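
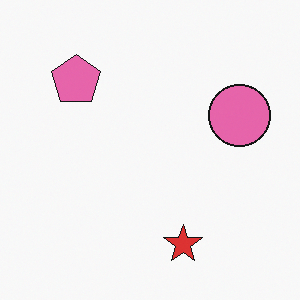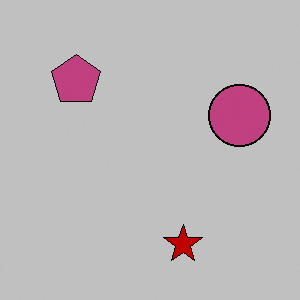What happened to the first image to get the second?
The image was heavily posterized to just a handful of flat colors.

Each flat color has snapped to a coarser quantized level — most visibly, the near-white background has dropped to a flat grey.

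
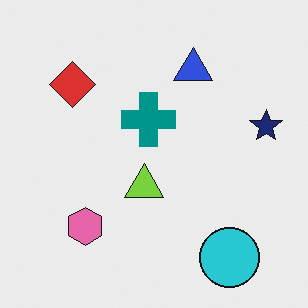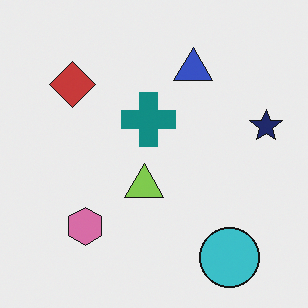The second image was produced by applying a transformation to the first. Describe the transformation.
The transformation is: slightly desaturated.

All colors are more muted and greyish — a global saturation change.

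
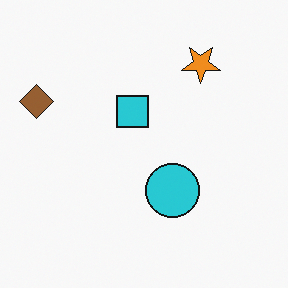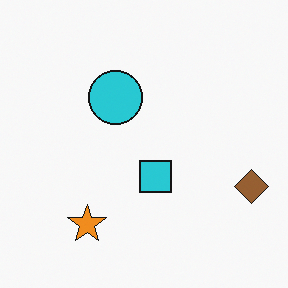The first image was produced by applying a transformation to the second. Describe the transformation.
The image was rotated 180°.

The brown diamond sits in the right of the second image and the left of the first — consistent with a whole-image 180° rotation.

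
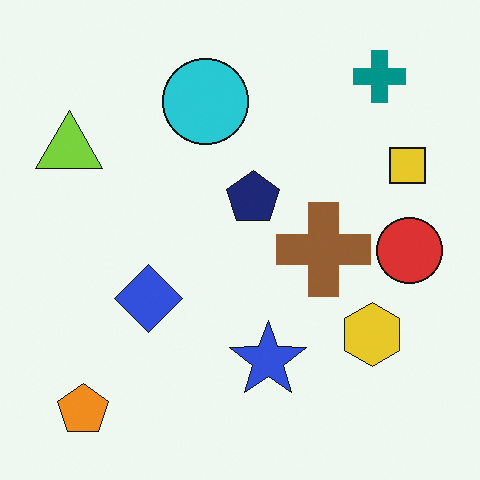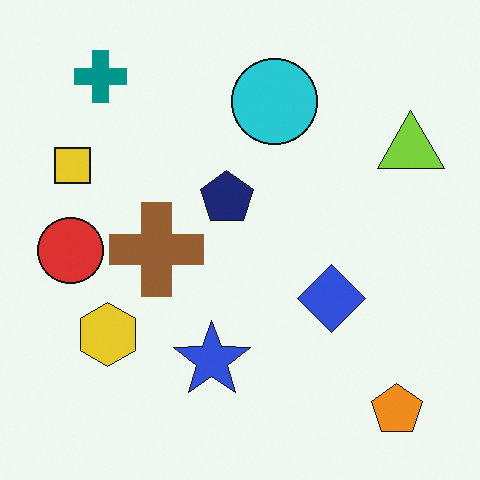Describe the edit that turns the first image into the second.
The image was flipped horizontally (left ↔ right).

The lime triangle is in the top-left of the first image and the top-right of the second — shapes on opposite sides of the vertical midline have swapped in a mirror flip.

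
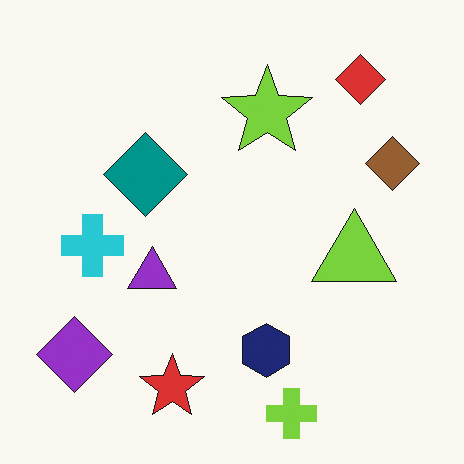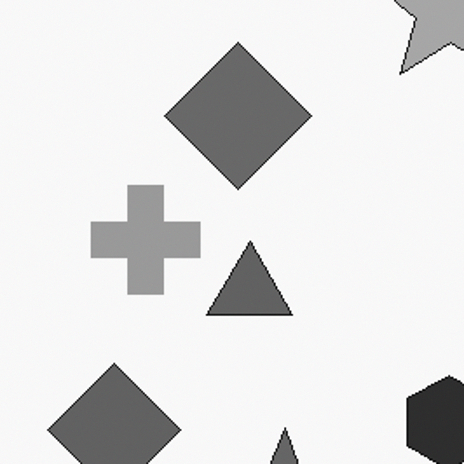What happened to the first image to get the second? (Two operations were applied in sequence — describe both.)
This is the original image cropped tightly and scaled back up, then converted to grayscale.

The visible shapes are larger and the field of view is narrower; shapes near the original edges may be partly or wholly outside the frame — a crop-and-rescale. All color is removed — every shape is now a shade of grey.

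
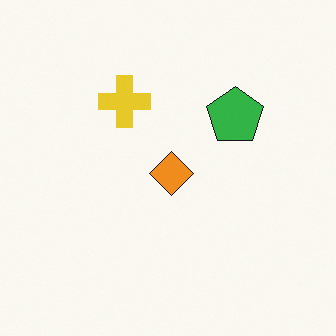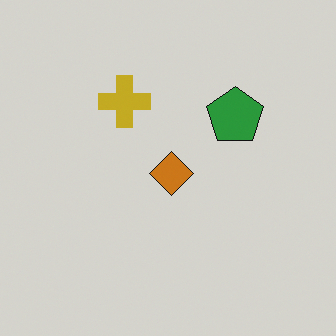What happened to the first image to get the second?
This is the original image darkened a little.

Every pixel — background and shapes alike — is uniformly darkened.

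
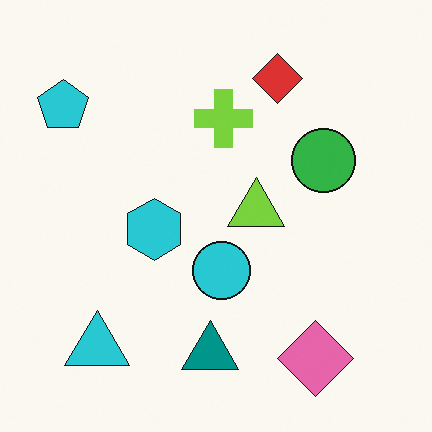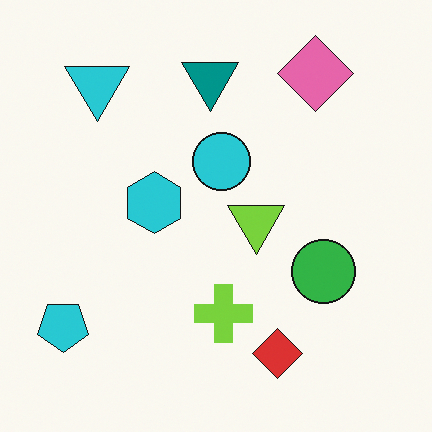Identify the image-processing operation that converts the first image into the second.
Flipped vertically (top ↔ bottom).

The pink diamond is in the bottom-right of the first image and the top-right of the second — shapes on opposite sides of the horizontal midline have swapped in a mirror flip.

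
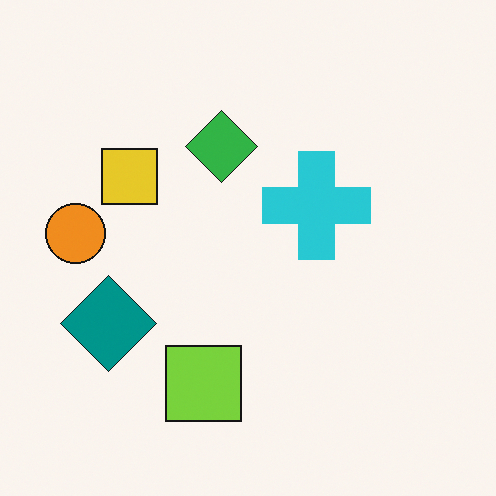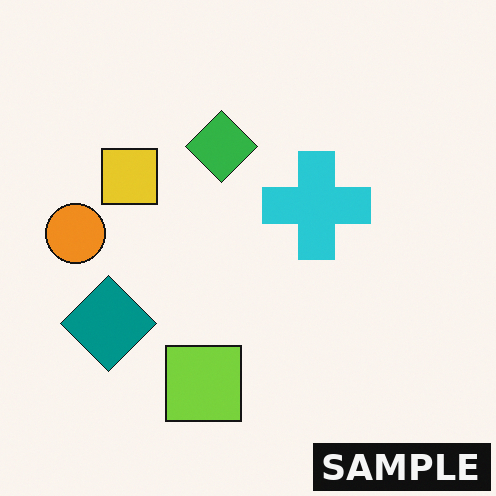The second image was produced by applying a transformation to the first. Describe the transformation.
The image was watermarked with the text "SAMPLE" in the lower-right corner.

A dark label reading "SAMPLE" appears in the lower-right corner.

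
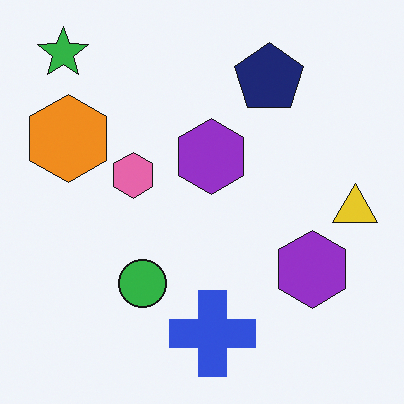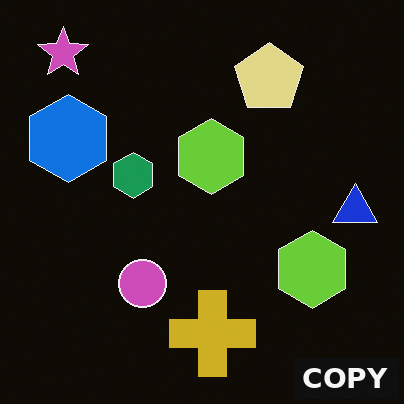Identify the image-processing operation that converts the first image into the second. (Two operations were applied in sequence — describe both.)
The transformation is: color-inverted (negative), then watermarked with the text "COPY" in the lower-right corner.

The light background has become dark and every shape's color is its complement — a photographic negative. A dark label reading "COPY" appears in the lower-right corner.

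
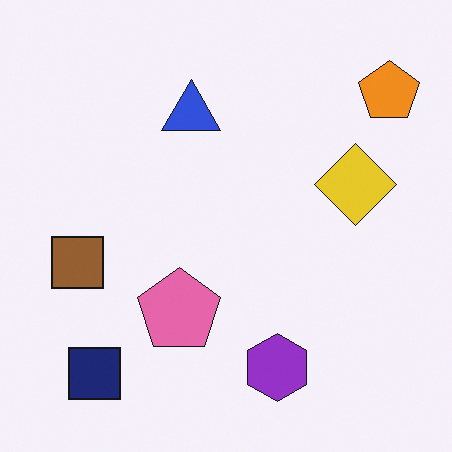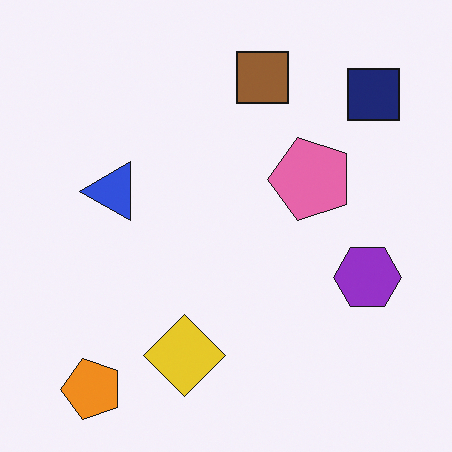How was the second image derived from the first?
The transformation is: transposed (reflected across the top-left ↔ bottom-right diagonal).

Shapes have swapped their row and column positions — what was in the top-right is now in the bottom-left — a diagonal reflection.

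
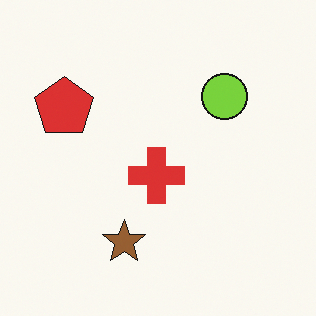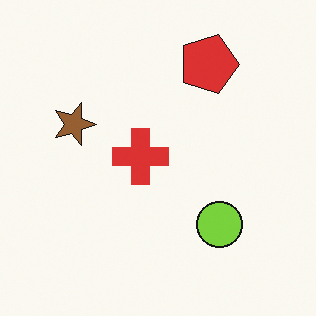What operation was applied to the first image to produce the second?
The second image is the first rotated 90° clockwise.

The red pentagon sits in the left of the first image and the top of the second — consistent with a whole-image 90° clockwise rotation.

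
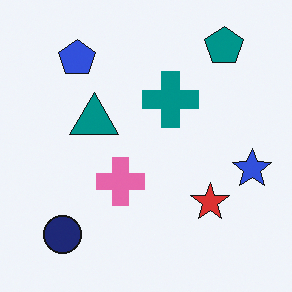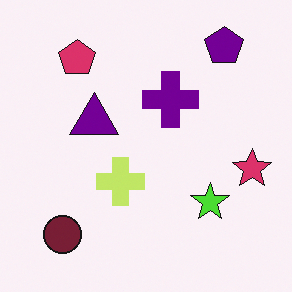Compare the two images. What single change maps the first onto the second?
The transformation is: hue-shifted noticeably.

Every shape's color has rotated by the same amount around the hue wheel — a uniform hue shift.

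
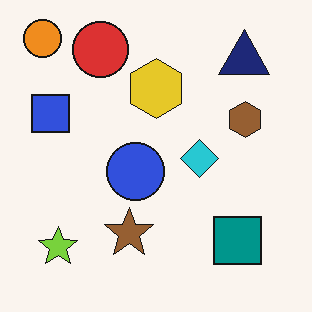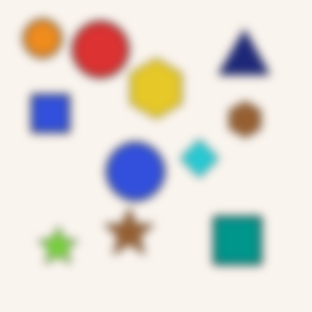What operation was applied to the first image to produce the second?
The transformation is: moderately blurred.

Shape edges and outlines are uniformly softened across the whole image.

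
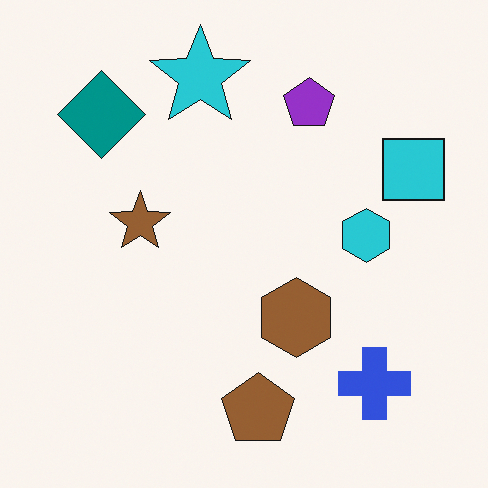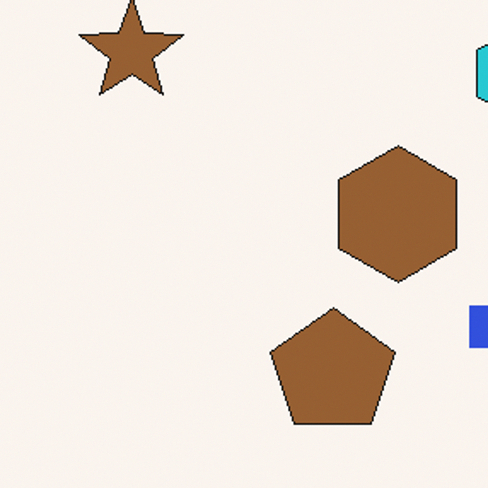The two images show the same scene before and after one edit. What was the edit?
The second image is the first cropped to a noticeably smaller region and rescaled.

The visible shapes are larger and the field of view is narrower; shapes near the original edges may be partly or wholly outside the frame — a crop-and-rescale.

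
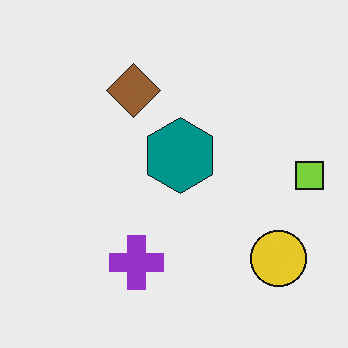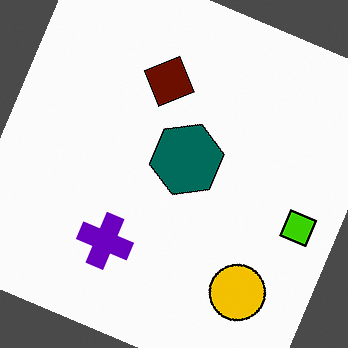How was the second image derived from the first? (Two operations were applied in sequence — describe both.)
The transformation is: rotated clockwise by a moderate amount, then given much higher contrast.

Every shape is tilted by the same angle and the image corners show triangular fill wedges — a whole-image rotation by a non-right angle. Tones are pushed away from mid-grey across the whole image — a global contrast change.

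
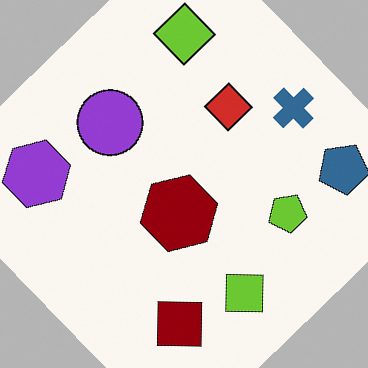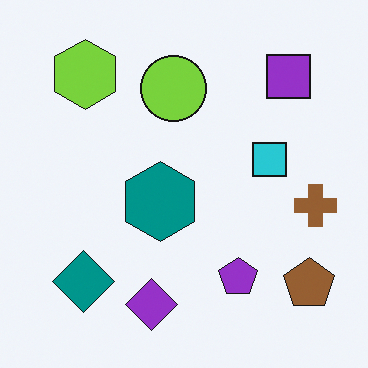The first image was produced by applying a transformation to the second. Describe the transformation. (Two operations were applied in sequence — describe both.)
This is the original image hue-shifted through roughly half the color wheel, then rotated counter-clockwise by a large amount — several tens of degrees.

Every shape's color has rotated by the same amount around the hue wheel — a uniform hue shift. Every shape is tilted by the same angle and the image corners show triangular fill wedges — a whole-image rotation by a non-right angle.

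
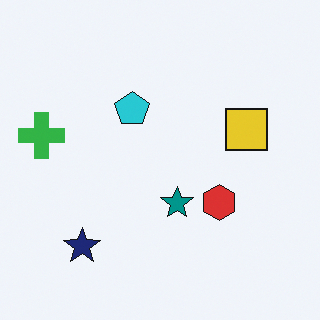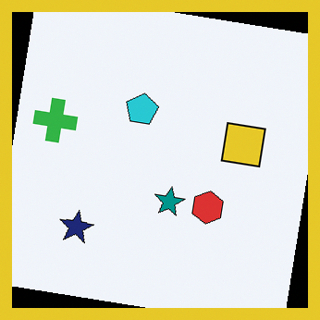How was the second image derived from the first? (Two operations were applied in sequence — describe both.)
This is the original image rotated clockwise by a few degrees, then framed with a yellow border.

Every shape is tilted by the same angle and the image corners show triangular fill wedges — a whole-image rotation by a non-right angle. A solid yellow frame runs around the edge of the second image, with the content slightly shrunk inside it.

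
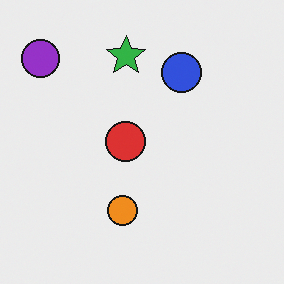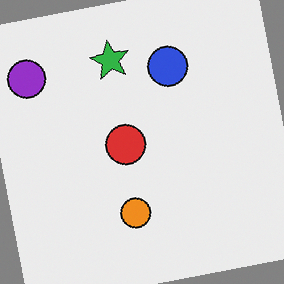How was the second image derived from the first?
Rotated counter-clockwise by a small amount.

Every shape is tilted by the same angle and the image corners show triangular fill wedges — a whole-image rotation by a non-right angle.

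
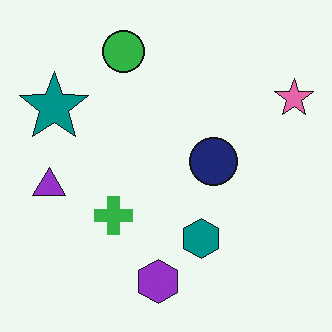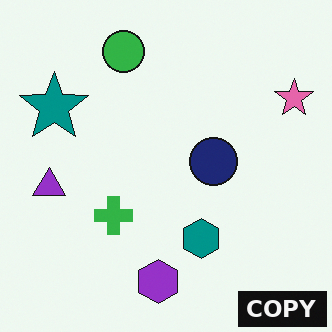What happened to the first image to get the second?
Watermarked with the text "COPY" in the lower-right corner.

A dark label reading "COPY" appears in the lower-right corner.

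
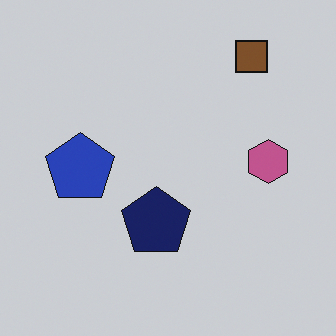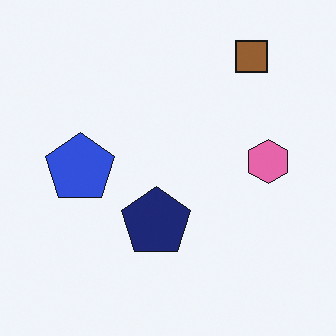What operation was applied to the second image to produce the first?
The image was darkened a little.

Every pixel — background and shapes alike — is uniformly darkened.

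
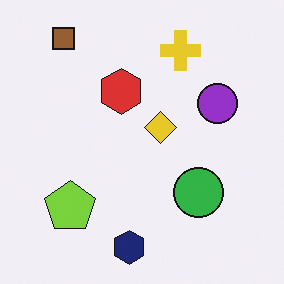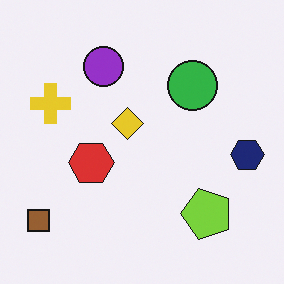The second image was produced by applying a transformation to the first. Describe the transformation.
The transformation is: rotated 90° counter-clockwise.

The brown square sits in the top-left of the first image and the bottom-left of the second — consistent with a whole-image 90° counter-clockwise rotation.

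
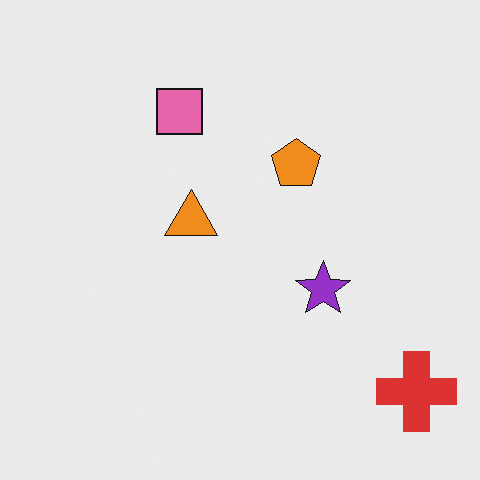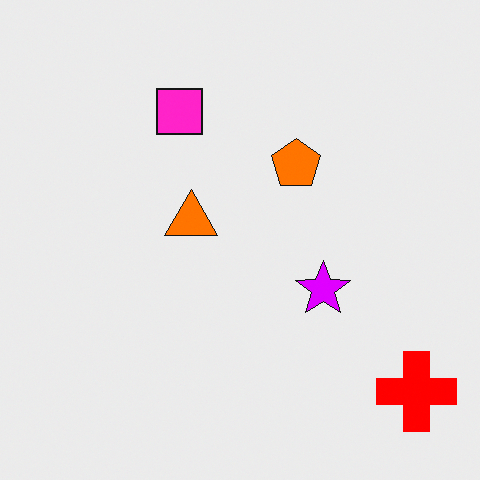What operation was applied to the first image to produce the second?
The second image is the first made much more vivid (saturation change).

All colors are more vivid — a global saturation change.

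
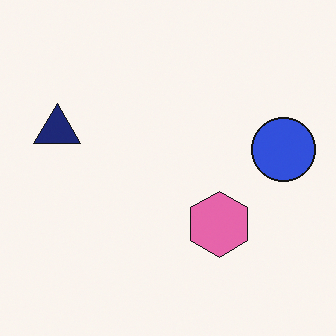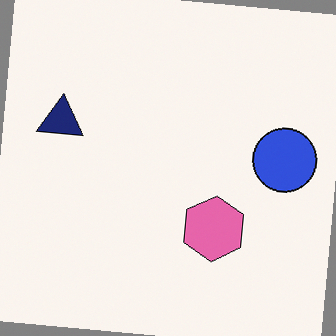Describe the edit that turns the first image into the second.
This is the original image rotated clockwise by a few degrees.

Every shape is tilted by the same angle and the image corners show triangular fill wedges — a whole-image rotation by a non-right angle.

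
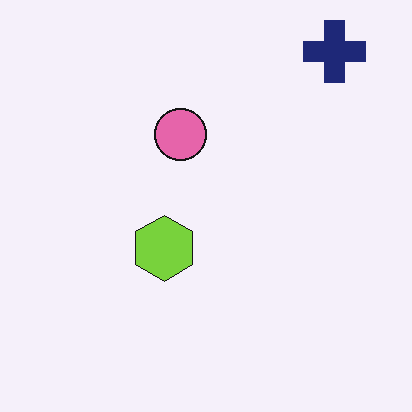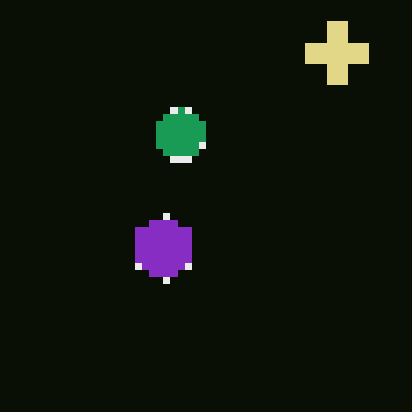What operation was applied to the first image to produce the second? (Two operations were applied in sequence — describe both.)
The second image is the first color-inverted (negative), then moderately pixelated.

The light background has become dark and every shape's color is its complement — a photographic negative. Shapes are reduced to large square blocks; fine edges and outlines are lost — a downscale-then-upscale (mosaic) effect.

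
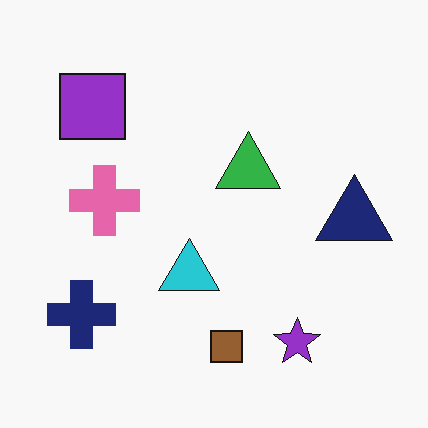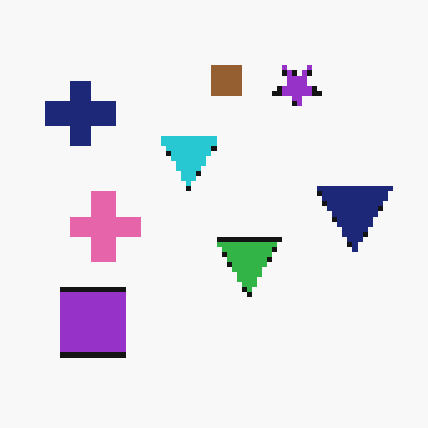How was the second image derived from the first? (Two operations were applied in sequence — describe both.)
It was flipped vertically (top ↔ bottom), then lightly pixelated (a mild mosaic effect).

The brown square is in the bottom of the first image and the top of the second — shapes on opposite sides of the horizontal midline have swapped in a mirror flip. Shapes are reduced to large square blocks; fine edges and outlines are lost — a downscale-then-upscale (mosaic) effect.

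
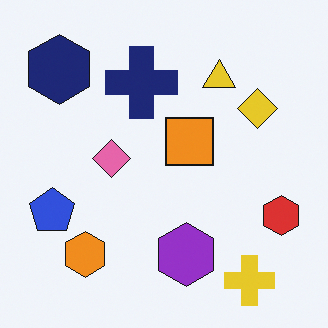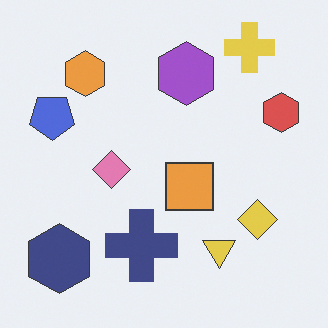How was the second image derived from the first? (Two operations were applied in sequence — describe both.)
It was flipped vertically (top ↔ bottom), then given slightly reduced contrast.

The yellow cross is in the bottom-right of the first image and the top-right of the second — shapes on opposite sides of the horizontal midline have swapped in a mirror flip. Tones are pushed toward mid-grey across the whole image — a global contrast change.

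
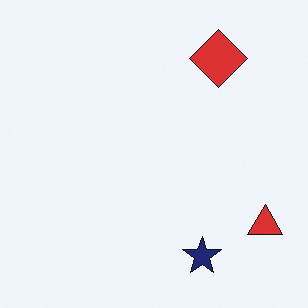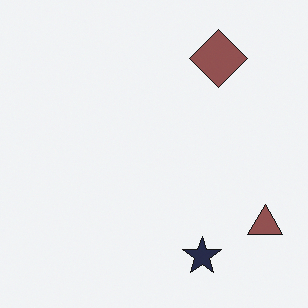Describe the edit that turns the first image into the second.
The transformation is: heavily desaturated.

All colors are more muted and greyish — a global saturation change.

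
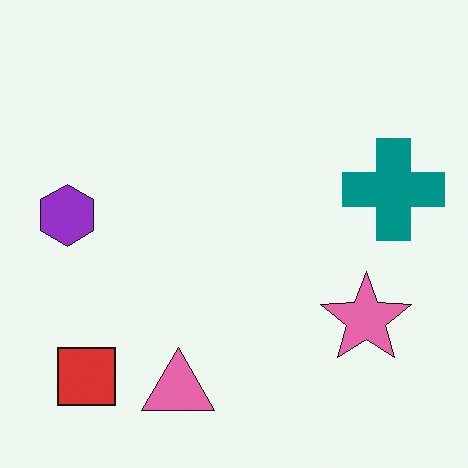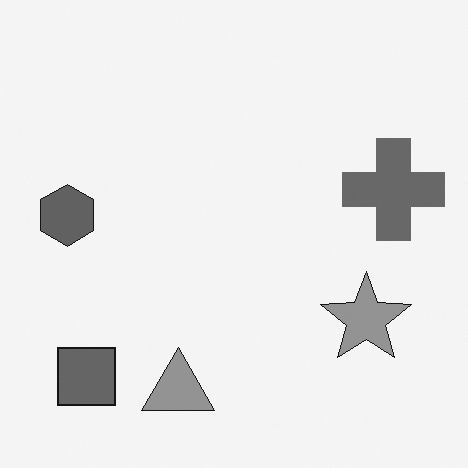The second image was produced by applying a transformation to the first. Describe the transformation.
The image was converted to grayscale.

All color is removed — every shape is now a shade of grey.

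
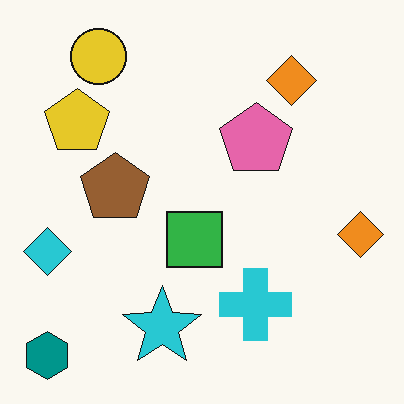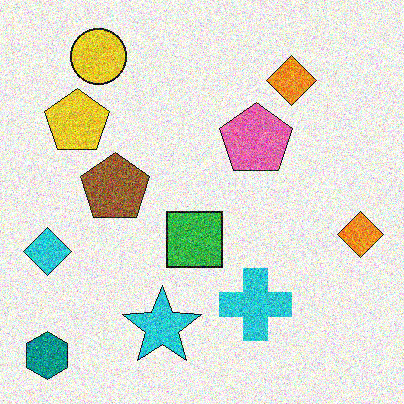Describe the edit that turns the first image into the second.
The second image is the first degraded with a thick layer of grain.

Random speckle covers the whole image, including the flat background.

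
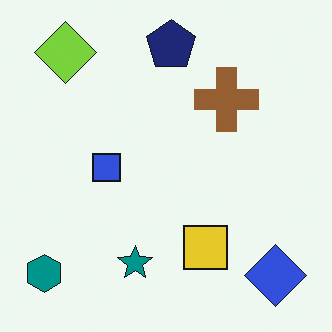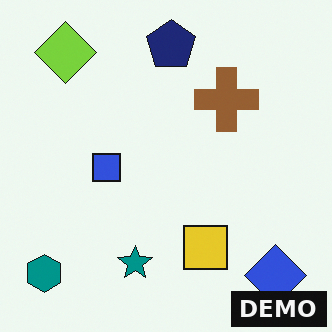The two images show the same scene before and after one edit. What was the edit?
The image was watermarked with the text "DEMO" in the lower-right corner.

A dark label reading "DEMO" appears in the lower-right corner.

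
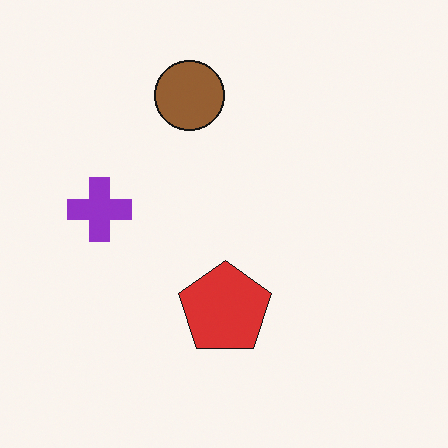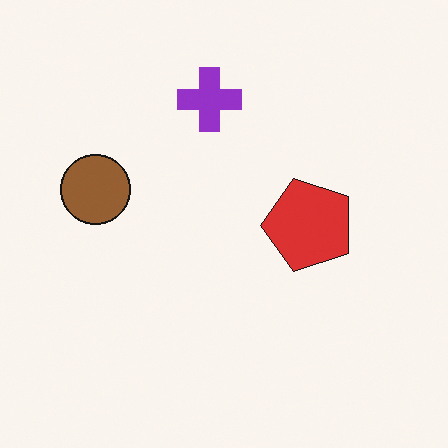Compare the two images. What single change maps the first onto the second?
Transposed (reflected across the top-left ↔ bottom-right diagonal).

Shapes have swapped their row and column positions — what was in the top-right is now in the bottom-left — a diagonal reflection.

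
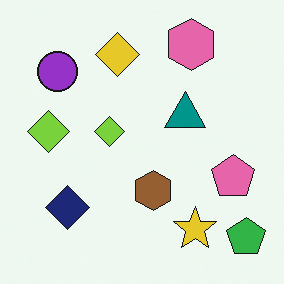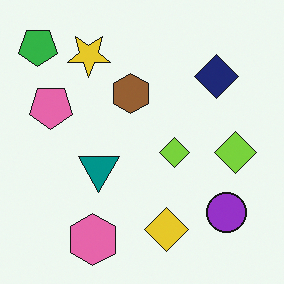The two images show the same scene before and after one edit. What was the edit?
The image was rotated 180°.

The green pentagon sits in the bottom-right of the first image and the top-left of the second — consistent with a whole-image 180° rotation.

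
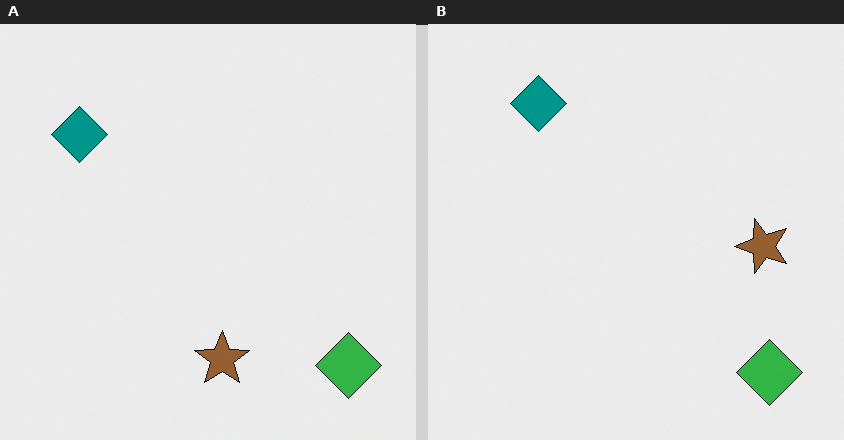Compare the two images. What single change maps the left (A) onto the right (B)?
The right (B) image is the left (A) transposed (reflected across the top-left ↔ bottom-right diagonal).

Shapes have swapped their row and column positions — what was in the top-right is now in the bottom-left — a diagonal reflection.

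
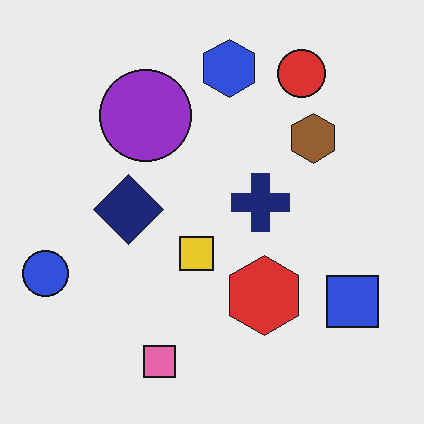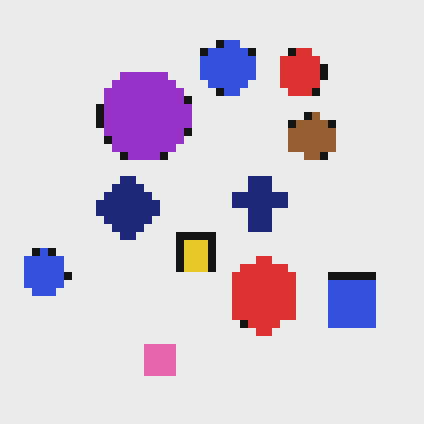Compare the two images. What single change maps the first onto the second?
This is the original image moderately pixelated.

Shapes are reduced to large square blocks; fine edges and outlines are lost — a downscale-then-upscale (mosaic) effect.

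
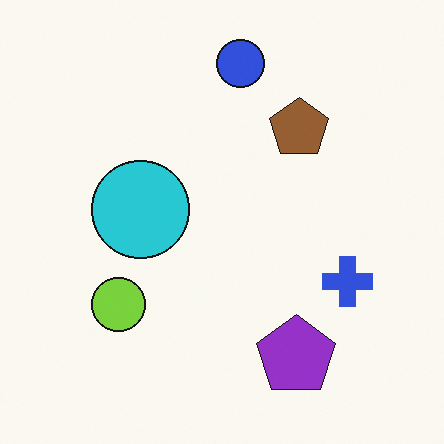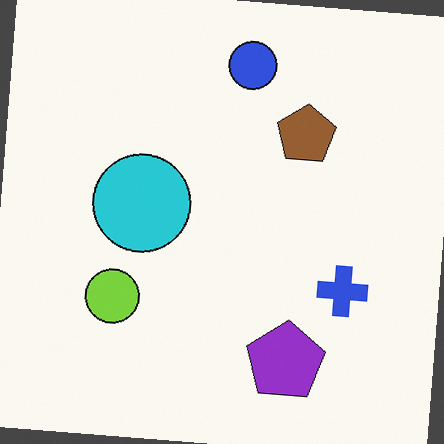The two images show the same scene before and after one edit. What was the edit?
The image was rotated clockwise by a small amount.

Every shape is tilted by the same angle and the image corners show triangular fill wedges — a whole-image rotation by a non-right angle.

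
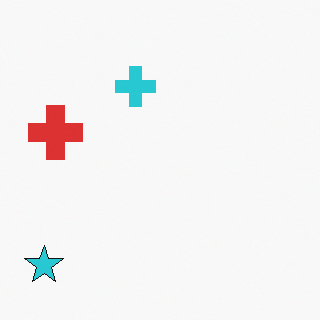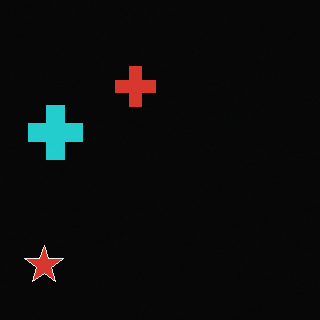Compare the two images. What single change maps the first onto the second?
The second image is the first color-inverted (negative).

The light background has become dark and every shape's color is its complement — a photographic negative.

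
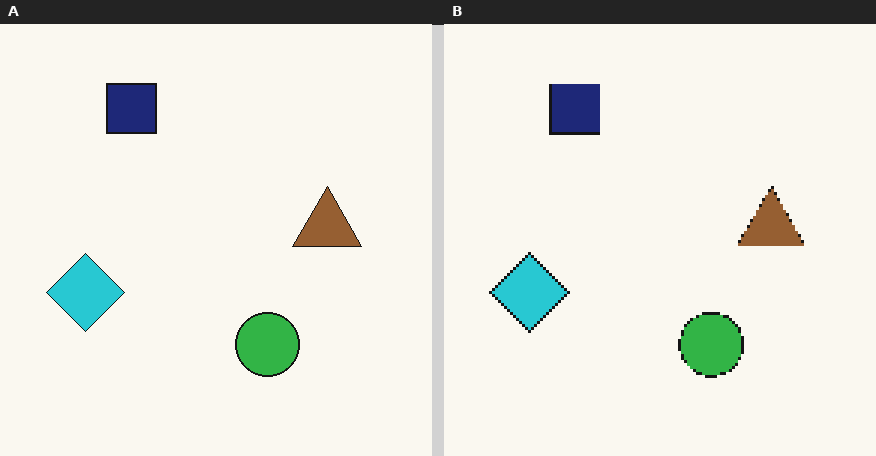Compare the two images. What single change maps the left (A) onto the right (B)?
It was lightly pixelated (a mild mosaic effect).

Shapes are reduced to large square blocks; fine edges and outlines are lost — a downscale-then-upscale (mosaic) effect.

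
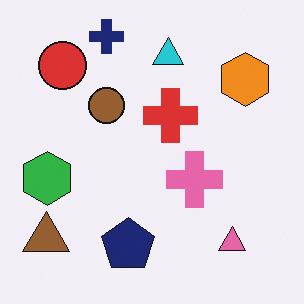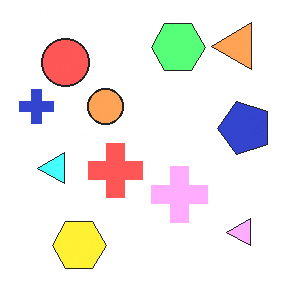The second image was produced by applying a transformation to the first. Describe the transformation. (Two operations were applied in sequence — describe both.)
It was brightened a lot, then transposed (reflected across the top-left ↔ bottom-right diagonal).

Every pixel — background and shapes alike — is uniformly brightened. Shapes have swapped their row and column positions — what was in the top-right is now in the bottom-left — a diagonal reflection.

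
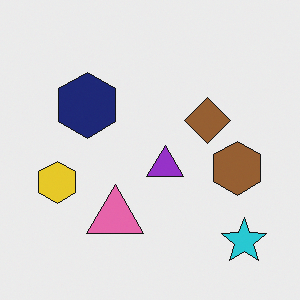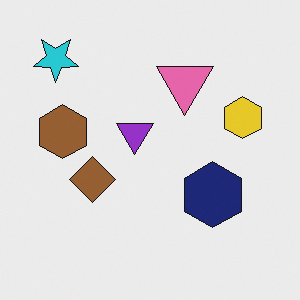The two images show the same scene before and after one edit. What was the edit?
The transformation is: rotated 180°.

The cyan star sits in the bottom-right of the first image and the top-left of the second — consistent with a whole-image 180° rotation.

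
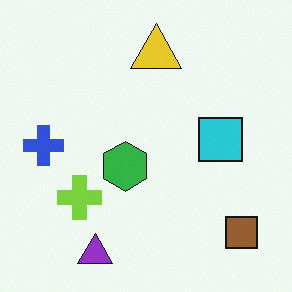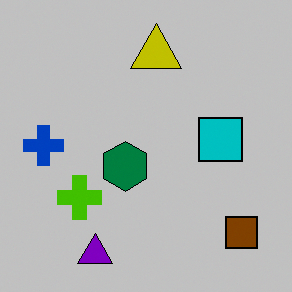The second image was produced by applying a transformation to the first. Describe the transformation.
It was heavily posterized to just a handful of flat colors.

Each flat color has snapped to a coarser quantized level — most visibly, the near-white background has dropped to a flat grey.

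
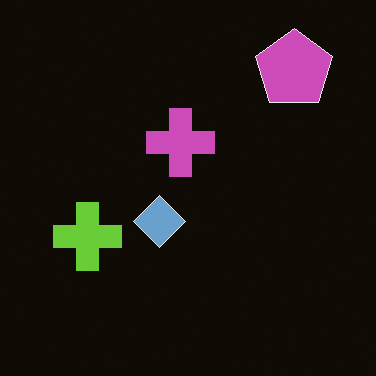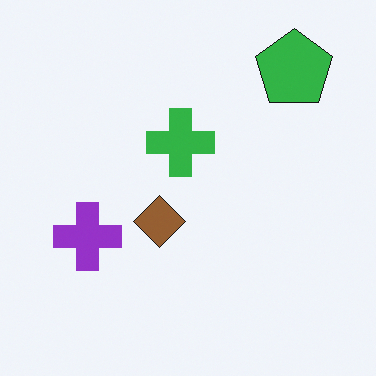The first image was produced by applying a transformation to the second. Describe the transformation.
This is the original image color-inverted (negative).

The light background has become dark and every shape's color is its complement — a photographic negative.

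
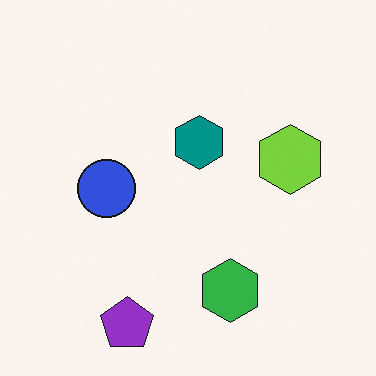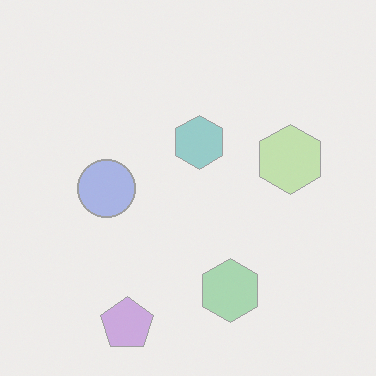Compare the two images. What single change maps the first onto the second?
The second image is the first washed out (contrast reduced).

Tones are pushed toward mid-grey across the whole image — a global contrast change.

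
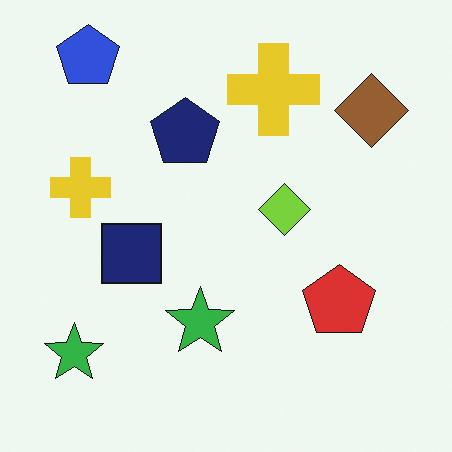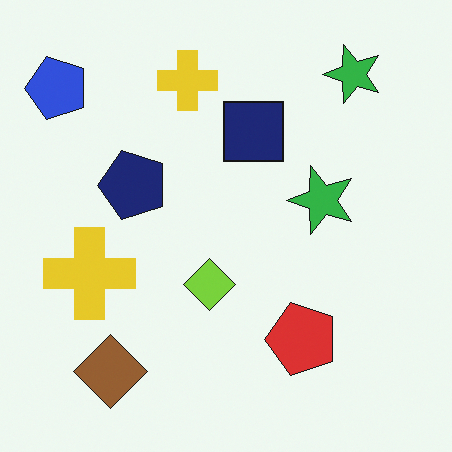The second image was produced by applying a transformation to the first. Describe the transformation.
This is the original image transposed (reflected across the top-left ↔ bottom-right diagonal).

Shapes have swapped their row and column positions — what was in the top-right is now in the bottom-left — a diagonal reflection.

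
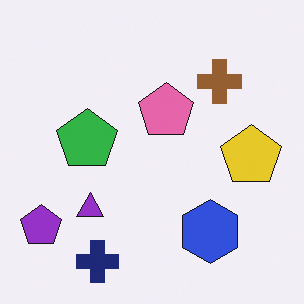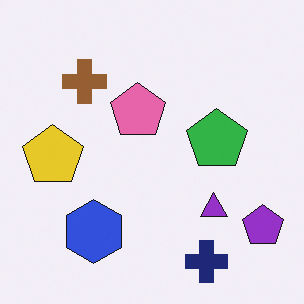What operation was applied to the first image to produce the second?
The transformation is: flipped horizontally (left ↔ right).

The purple pentagon is in the bottom-left of the first image and the bottom-right of the second — shapes on opposite sides of the vertical midline have swapped in a mirror flip.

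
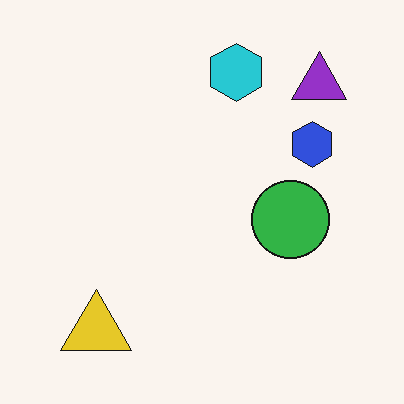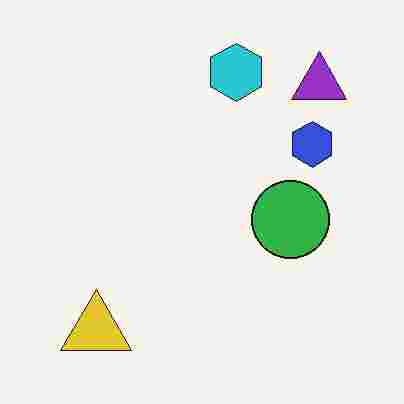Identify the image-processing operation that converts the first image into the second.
It was degraded with heavy JPEG compression.

Blocky 8×8 compression artifacts appear around shape edges and the flat background shows ringing — characteristic JPEG degradation.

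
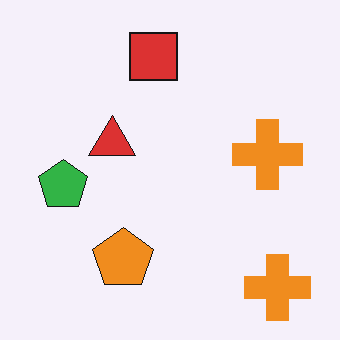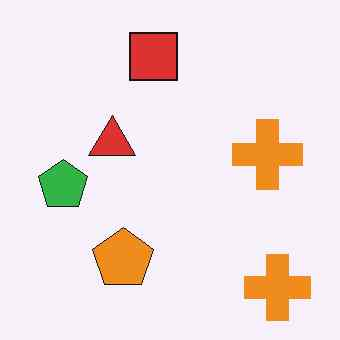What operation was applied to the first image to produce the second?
This is the original image JPEG-compressed with visible artifacts.

Blocky 8×8 compression artifacts appear around shape edges and the flat background shows ringing — characteristic JPEG degradation.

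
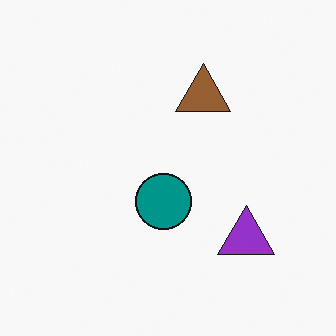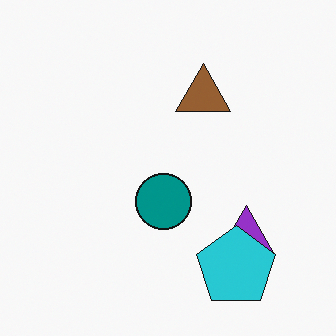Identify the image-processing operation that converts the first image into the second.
The image was overlaid with an additional cyan pentagon.

A cyan pentagon appears in the second image that is absent from the first.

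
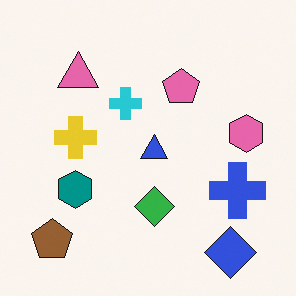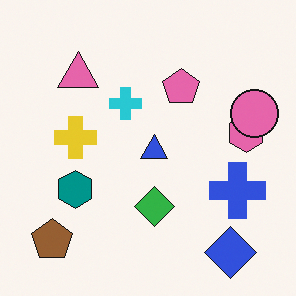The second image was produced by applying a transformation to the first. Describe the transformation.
The second image is the first overlaid with an additional pink circle.

A pink circle appears in the second image that is absent from the first.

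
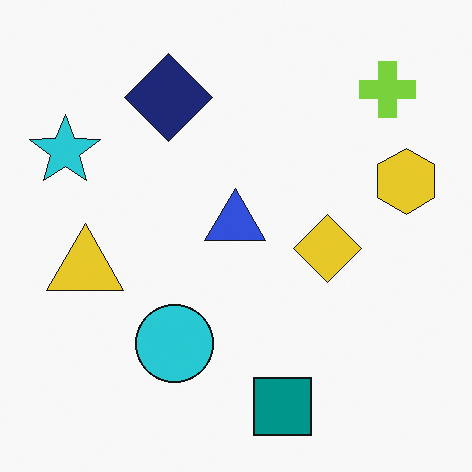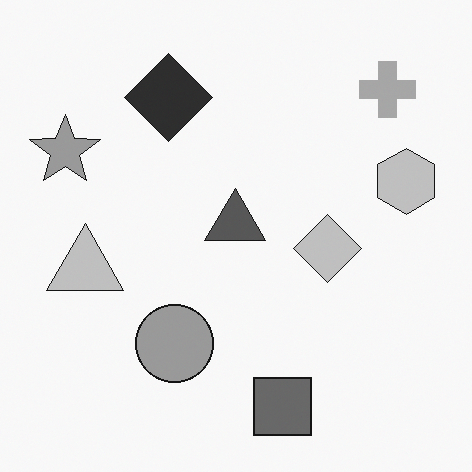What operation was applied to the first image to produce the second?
The transformation is: converted to grayscale.

All color is removed — every shape is now a shade of grey.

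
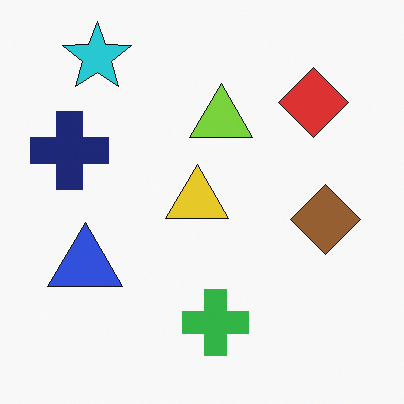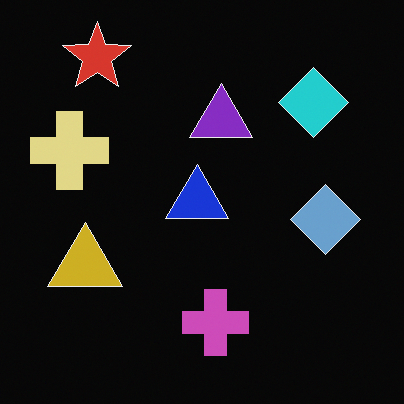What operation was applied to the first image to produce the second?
It was color-inverted (negative).

The light background has become dark and every shape's color is its complement — a photographic negative.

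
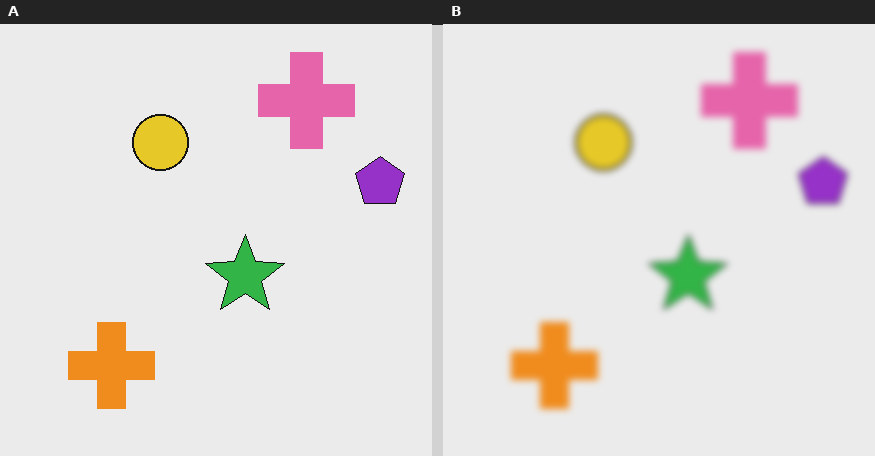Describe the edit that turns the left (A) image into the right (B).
It was moderately blurred.

Shape edges and outlines are uniformly softened across the whole image.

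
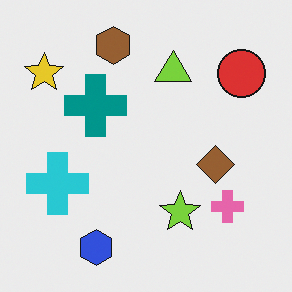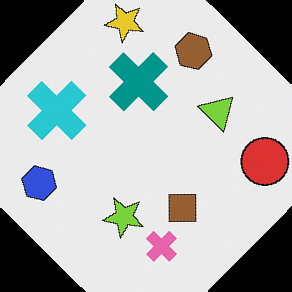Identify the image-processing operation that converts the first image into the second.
The second image is the first rotated clockwise by a large amount — several tens of degrees.

Every shape is tilted by the same angle and the image corners show triangular fill wedges — a whole-image rotation by a non-right angle.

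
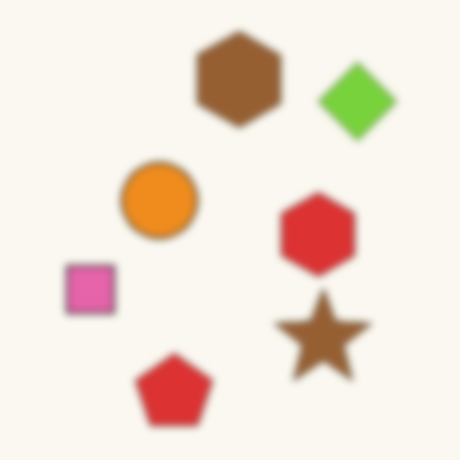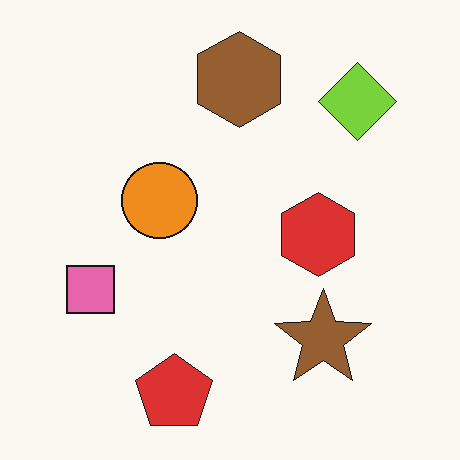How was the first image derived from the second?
This is the original image moderately blurred.

Shape edges and outlines are uniformly softened across the whole image.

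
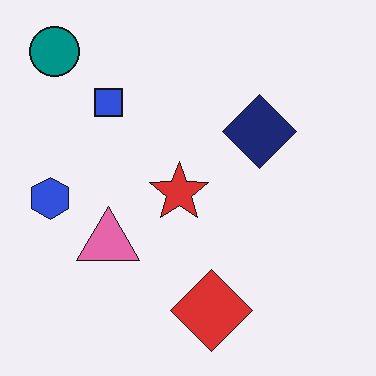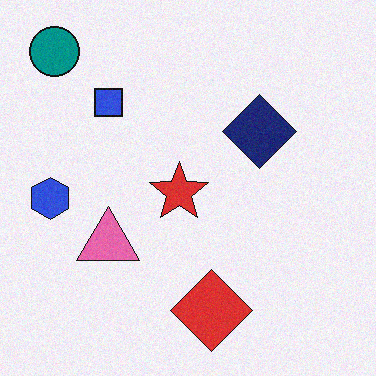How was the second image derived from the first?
It was degraded with light additive noise.

Random speckle covers the whole image, including the flat background.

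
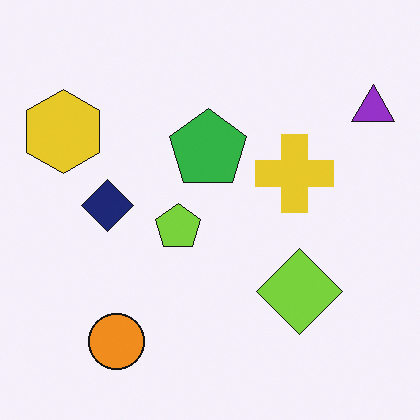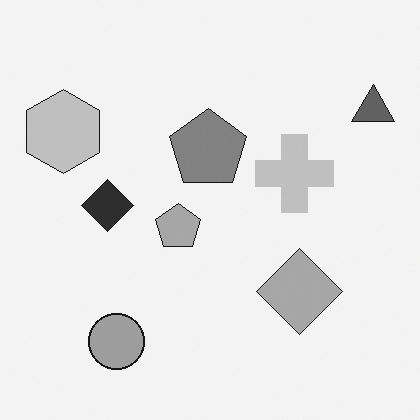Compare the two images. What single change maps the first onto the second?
It was converted to grayscale.

All color is removed — every shape is now a shade of grey.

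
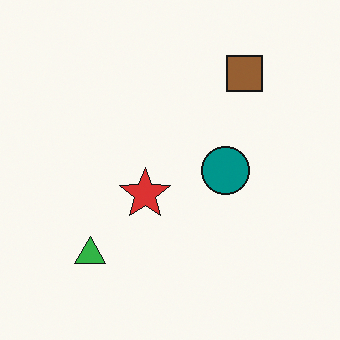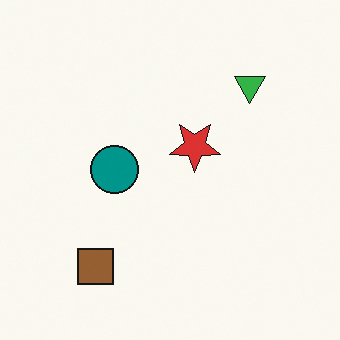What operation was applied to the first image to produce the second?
The second image is the first rotated 180°.

The brown square sits in the top-right of the first image and the bottom-left of the second — consistent with a whole-image 180° rotation.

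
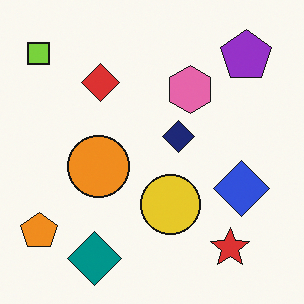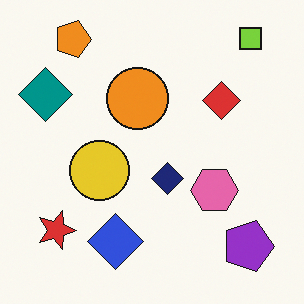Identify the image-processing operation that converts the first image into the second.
The transformation is: rotated 90° clockwise.

The lime square sits in the top-left of the first image and the top-right of the second — consistent with a whole-image 90° clockwise rotation.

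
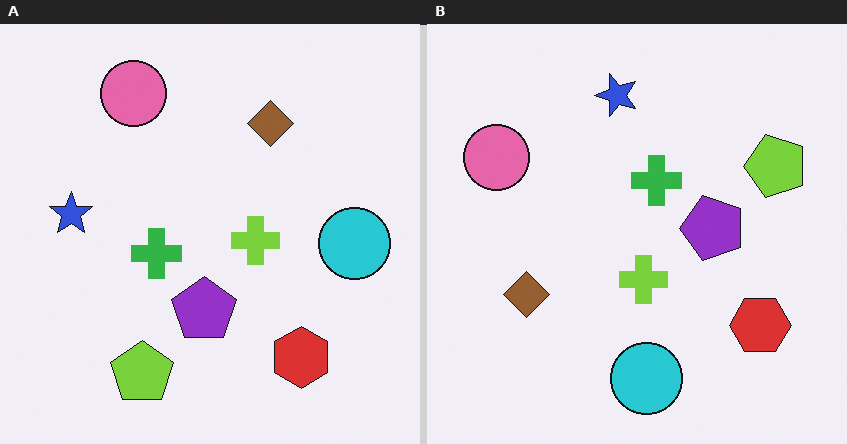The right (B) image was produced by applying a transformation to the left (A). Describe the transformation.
It was transposed (reflected across the top-left ↔ bottom-right diagonal).

Shapes have swapped their row and column positions — what was in the top-right is now in the bottom-left — a diagonal reflection.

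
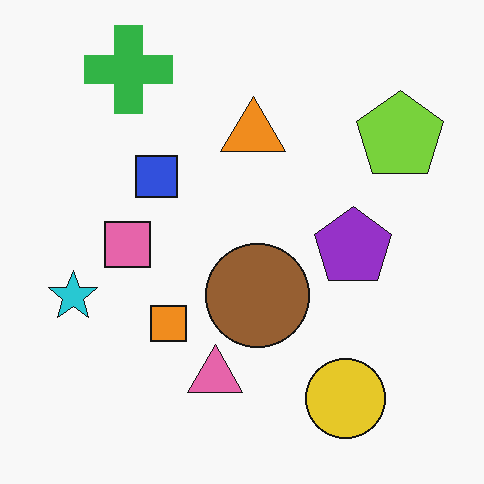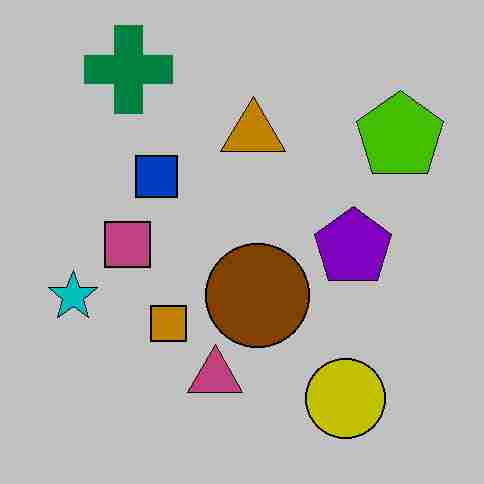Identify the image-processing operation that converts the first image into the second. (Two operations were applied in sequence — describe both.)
Aggressively posterized, then heavily JPEG-compressed with obvious blocking artifacts.

Each flat color has snapped to a coarser quantized level — most visibly, the near-white background has dropped to a flat grey. Blocky 8×8 compression artifacts appear around shape edges and the flat background shows ringing — characteristic JPEG degradation.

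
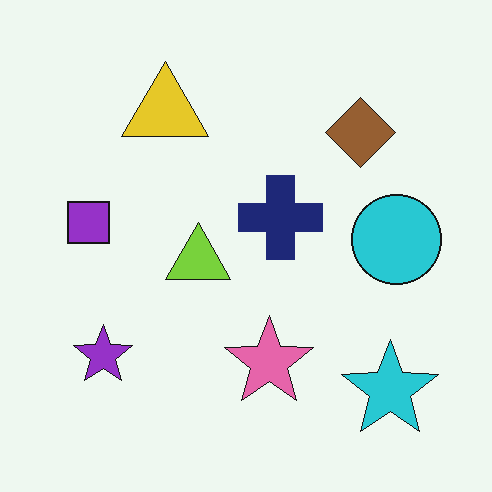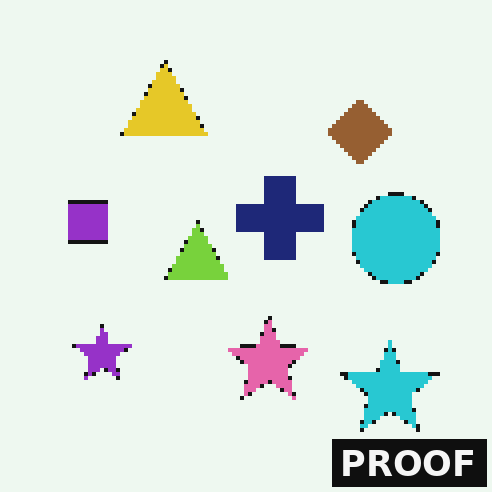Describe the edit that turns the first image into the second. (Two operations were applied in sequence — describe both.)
The transformation is: mildly pixelated, then watermarked with the text "PROOF" in the lower-right corner.

Shapes are reduced to large square blocks; fine edges and outlines are lost — a downscale-then-upscale (mosaic) effect. A dark label reading "PROOF" appears in the lower-right corner.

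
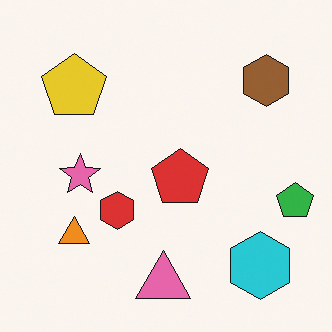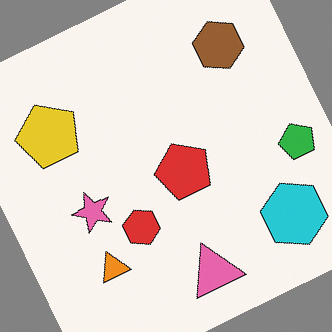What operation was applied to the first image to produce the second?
The second image is the first rotated counter-clockwise by a moderate amount.

Every shape is tilted by the same angle and the image corners show triangular fill wedges — a whole-image rotation by a non-right angle.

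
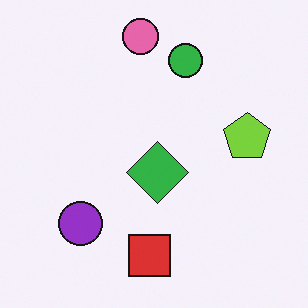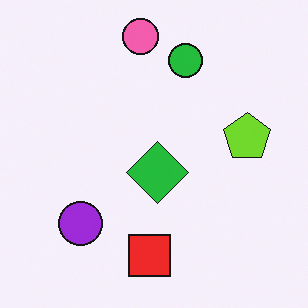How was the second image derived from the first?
The image was slightly oversaturated.

All colors are more vivid — a global saturation change.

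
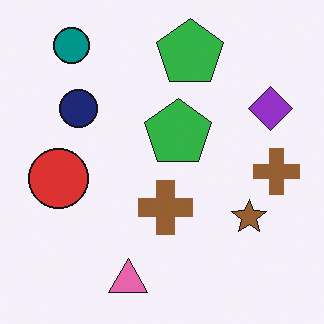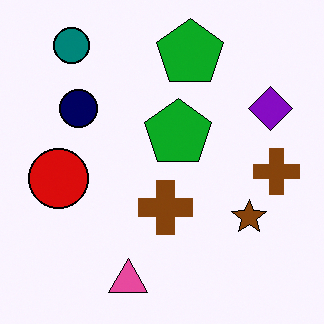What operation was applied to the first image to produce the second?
The second image is the first given slightly increased contrast.

Tones are pushed away from mid-grey across the whole image — a global contrast change.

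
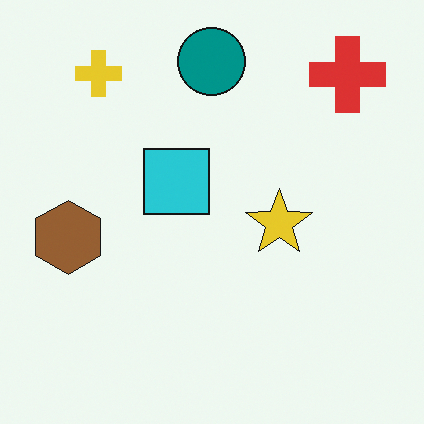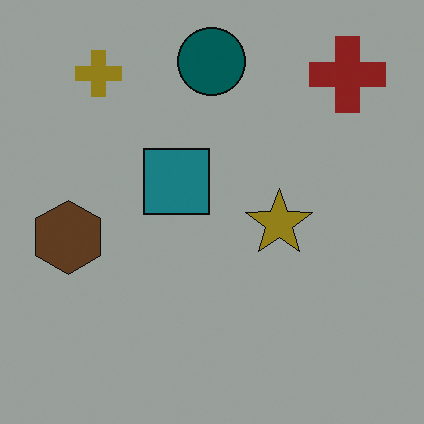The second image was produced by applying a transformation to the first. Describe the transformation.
This is the original image darkened a lot.

Every pixel — background and shapes alike — is uniformly darkened.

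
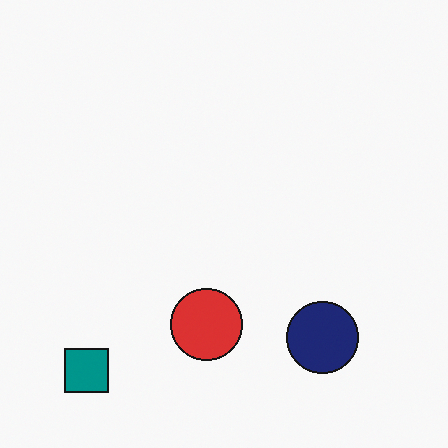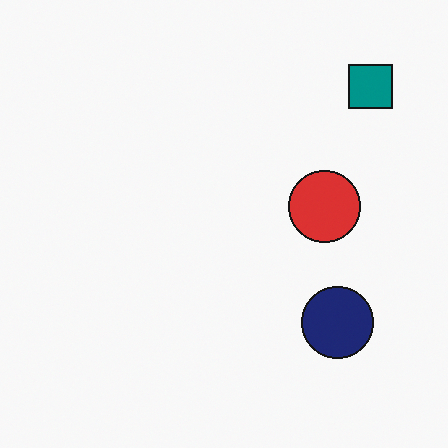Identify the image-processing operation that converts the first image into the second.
The transformation is: transposed (reflected across the top-left ↔ bottom-right diagonal).

Shapes have swapped their row and column positions — what was in the top-right is now in the bottom-left — a diagonal reflection.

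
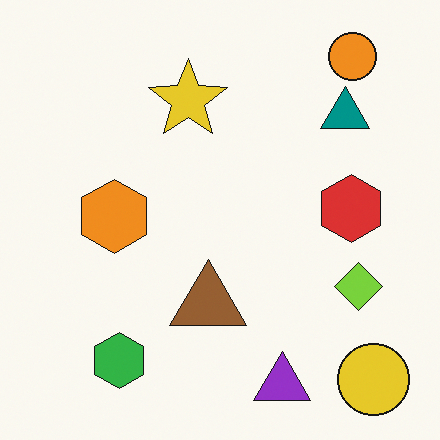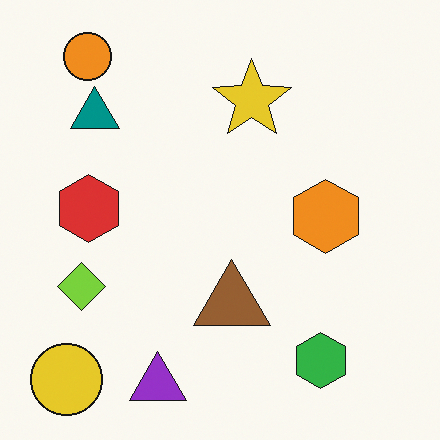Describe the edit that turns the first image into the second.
Flipped horizontally (left ↔ right).

The yellow circle is in the bottom-right of the first image and the bottom-left of the second — shapes on opposite sides of the vertical midline have swapped in a mirror flip.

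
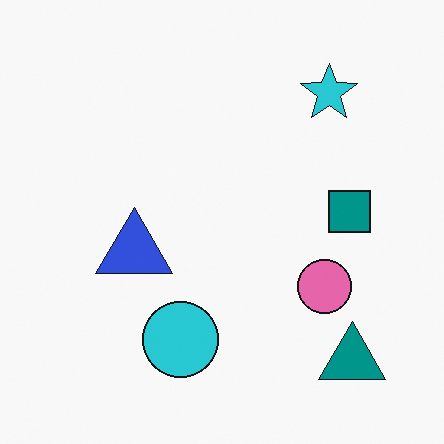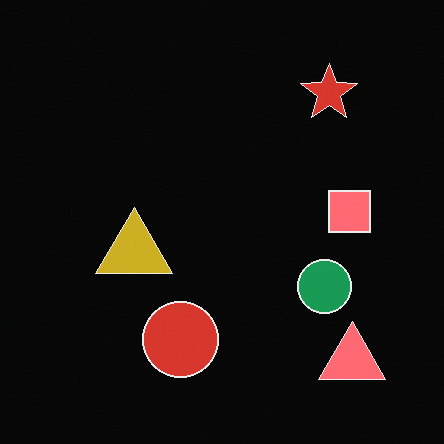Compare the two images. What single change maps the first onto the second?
It was color-inverted (negative).

The light background has become dark and every shape's color is its complement — a photographic negative.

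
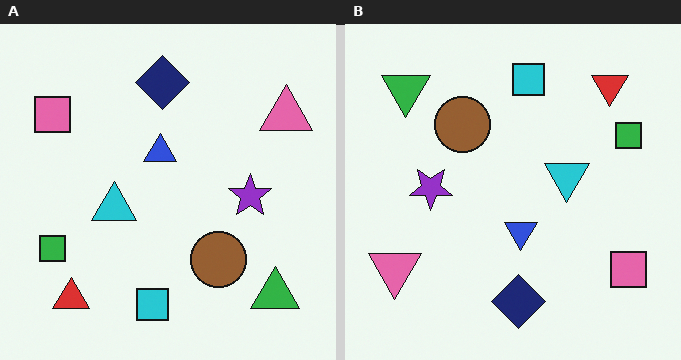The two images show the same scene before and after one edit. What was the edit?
The image was rotated 180°.

The green triangle sits in the bottom-right of the left (A) image and the top-left of the right (B) — consistent with a whole-image 180° rotation.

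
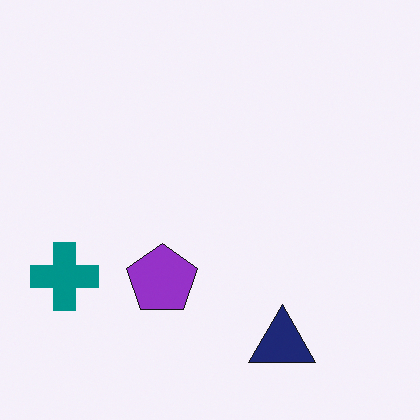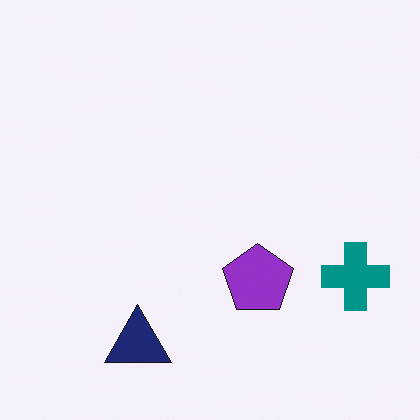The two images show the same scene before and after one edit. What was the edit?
The image was flipped horizontally (left ↔ right).

The teal cross is in the left of the first image and the right of the second — shapes on opposite sides of the vertical midline have swapped in a mirror flip.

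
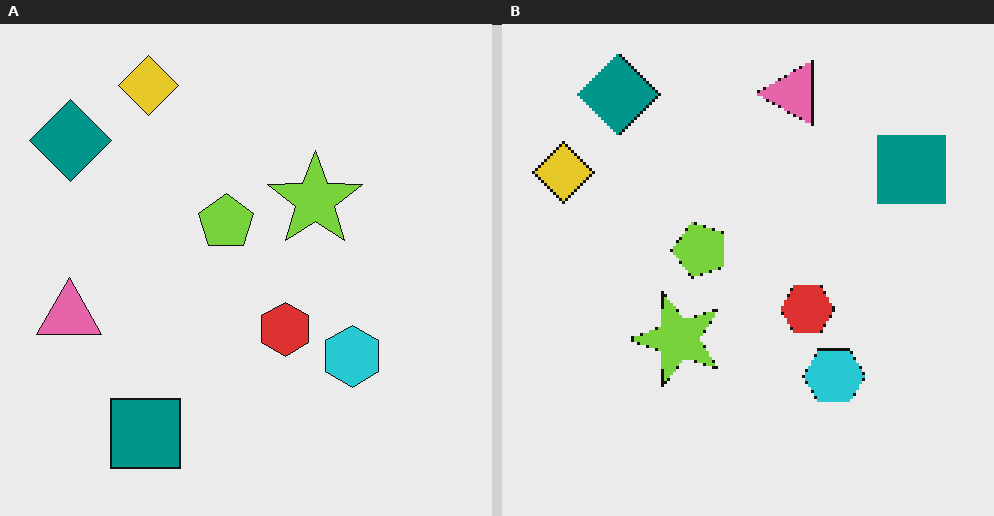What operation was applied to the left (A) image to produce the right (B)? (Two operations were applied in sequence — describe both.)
The transformation is: transposed (reflected across the top-left ↔ bottom-right diagonal), then mildly pixelated.

Shapes have swapped their row and column positions — what was in the top-right is now in the bottom-left — a diagonal reflection. Shapes are reduced to large square blocks; fine edges and outlines are lost — a downscale-then-upscale (mosaic) effect.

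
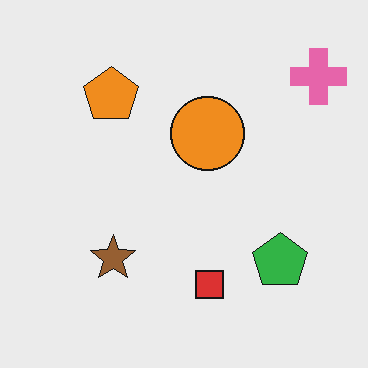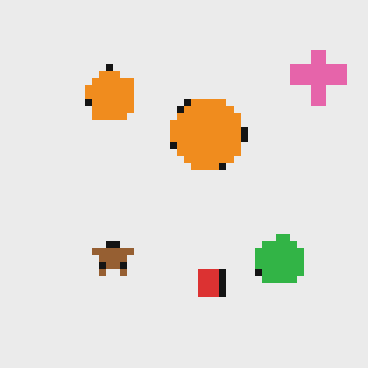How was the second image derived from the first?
It was moderately pixelated.

Shapes are reduced to large square blocks; fine edges and outlines are lost — a downscale-then-upscale (mosaic) effect.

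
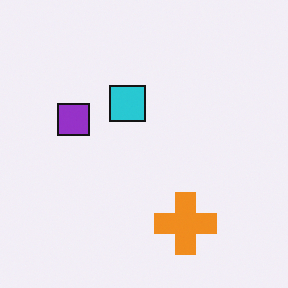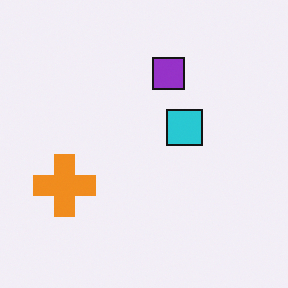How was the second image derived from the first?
This is the original image rotated 90° clockwise.

The orange cross sits in the bottom of the first image and the left of the second — consistent with a whole-image 90° clockwise rotation.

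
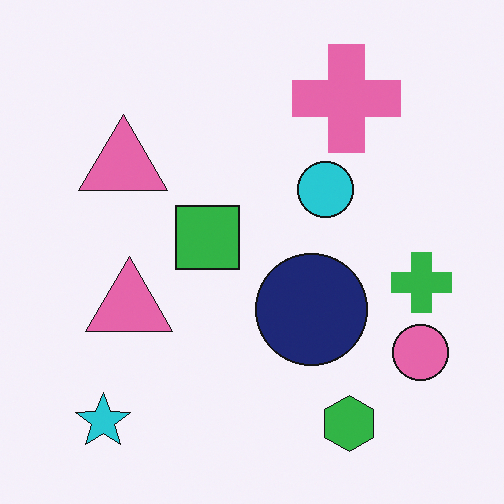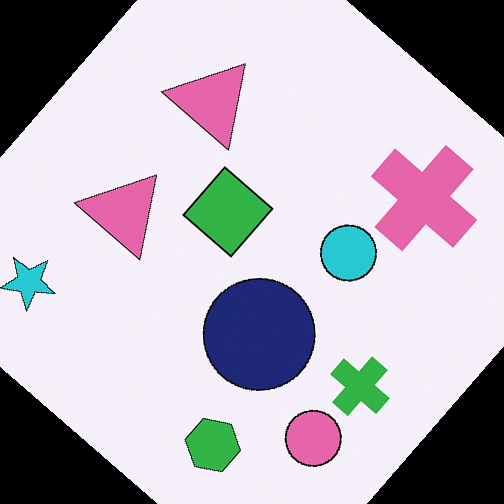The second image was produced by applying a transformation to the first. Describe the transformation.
The transformation is: rotated clockwise by a large amount — several tens of degrees.

Every shape is tilted by the same angle and the image corners show triangular fill wedges — a whole-image rotation by a non-right angle.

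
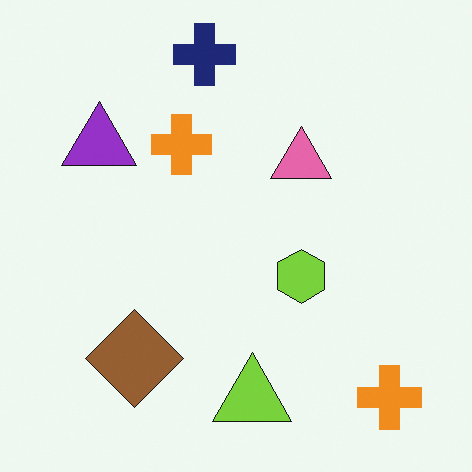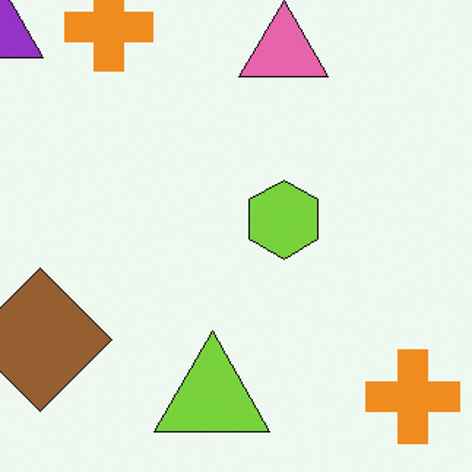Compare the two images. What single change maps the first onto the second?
This is the original image cropped to a modestly smaller region and rescaled.

The visible shapes are larger and the field of view is narrower; shapes near the original edges may be partly or wholly outside the frame — a crop-and-rescale.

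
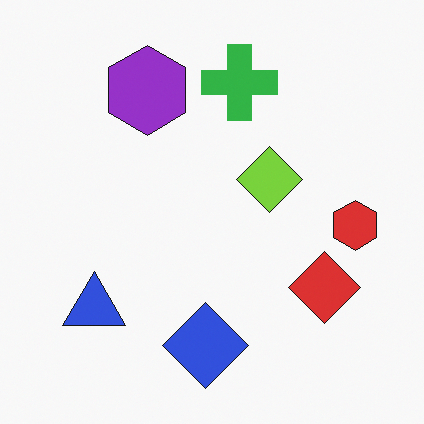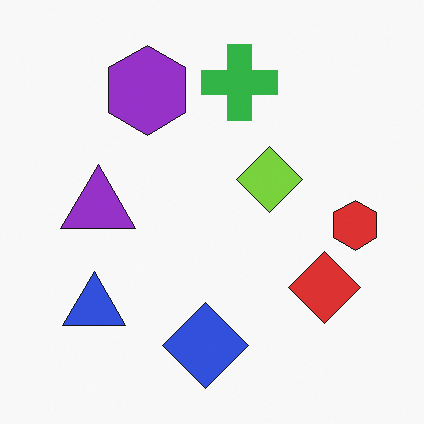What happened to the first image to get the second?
It was overlaid with an additional purple triangle.

A purple triangle appears in the second image that is absent from the first.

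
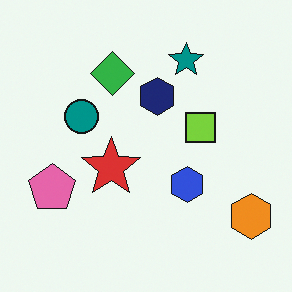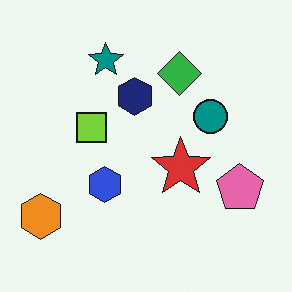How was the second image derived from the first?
Flipped horizontally (left ↔ right).

The orange hexagon is in the bottom-right of the first image and the bottom-left of the second — shapes on opposite sides of the vertical midline have swapped in a mirror flip.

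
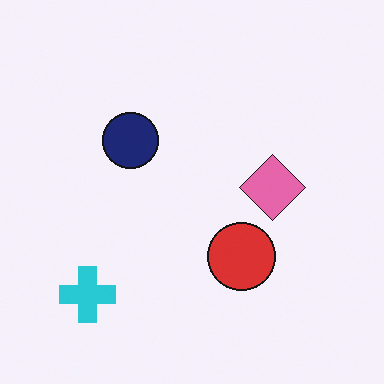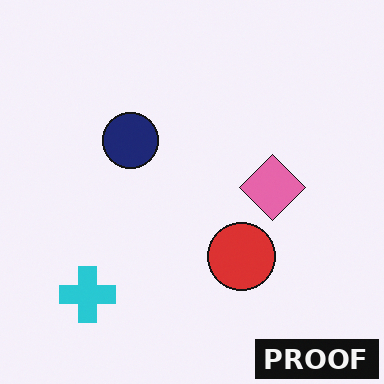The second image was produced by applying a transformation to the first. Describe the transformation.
Watermarked with the text "PROOF" in the lower-right corner.

A dark label reading "PROOF" appears in the lower-right corner.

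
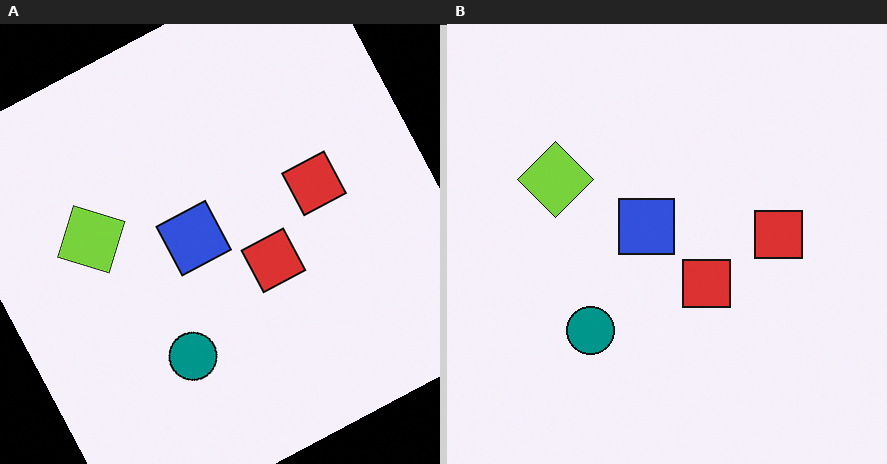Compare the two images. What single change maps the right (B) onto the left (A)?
It was rotated counter-clockwise by a clearly visible amount.

Every shape is tilted by the same angle and the image corners show triangular fill wedges — a whole-image rotation by a non-right angle.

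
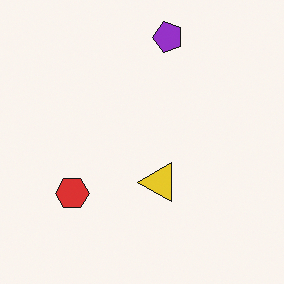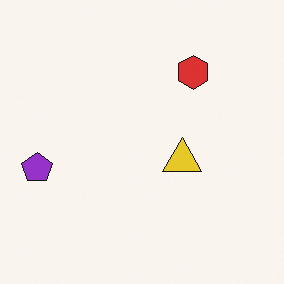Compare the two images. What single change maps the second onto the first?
Transposed (reflected across the top-left ↔ bottom-right diagonal).

Shapes have swapped their row and column positions — what was in the top-right is now in the bottom-left — a diagonal reflection.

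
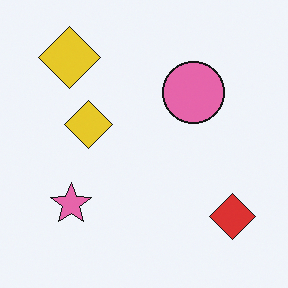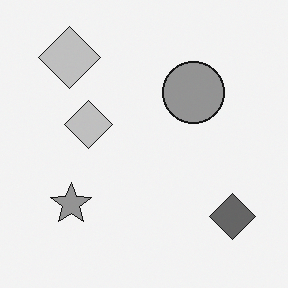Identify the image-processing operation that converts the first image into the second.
The transformation is: converted to grayscale.

All color is removed — every shape is now a shade of grey.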